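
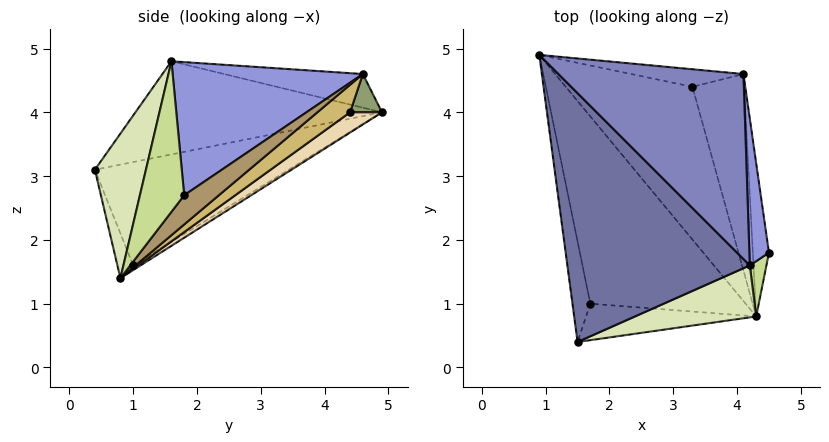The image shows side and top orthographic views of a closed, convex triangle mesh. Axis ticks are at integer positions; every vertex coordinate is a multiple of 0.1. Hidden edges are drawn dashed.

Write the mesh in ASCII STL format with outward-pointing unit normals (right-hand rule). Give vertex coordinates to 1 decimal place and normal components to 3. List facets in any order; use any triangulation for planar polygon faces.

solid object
 facet normal -0.442 -0.232 0.866
  outer loop
   vertex 4.2 1.6 4.8
   vertex 0.9 4.9 4.0
   vertex 1.5 0.4 3.1
  endloop
 endfacet
 facet normal -0.179 0.060 0.982
  outer loop
   vertex 4.1 4.6 4.6
   vertex 0.9 4.9 4.0
   vertex 4.2 1.6 4.8
  endloop
 endfacet
 facet normal 0.988 0.043 0.145
  outer loop
   vertex 4.1 4.6 4.6
   vertex 4.2 1.6 4.8
   vertex 4.5 1.8 2.7
  endloop
 endfacet
 facet normal -0.981 -0.097 -0.170
  outer loop
   vertex 1.7 1.0 1.6
   vertex 1.5 0.4 3.1
   vertex 0.9 4.9 4.0
  endloop
 endfacet
 facet normal 0.175 0.840 -0.513
  outer loop
   vertex 3.3 4.4 4.0
   vertex 0.9 4.9 4.0
   vertex 4.1 4.6 4.6
  endloop
 endfacet
 facet normal -0.100 -0.919 -0.381
  outer loop
   vertex 4.3 0.8 1.4
   vertex 1.5 0.4 3.1
   vertex 1.7 1.0 1.6
  endloop
 endfacet
 facet normal 0.941 -0.323 0.104
  outer loop
   vertex 4.3 0.8 1.4
   vertex 4.5 1.8 2.7
   vertex 4.2 1.6 4.8
  endloop
 endfacet
 facet normal 0.272 -0.935 0.228
  outer loop
   vertex 4.3 0.8 1.4
   vertex 4.2 1.6 4.8
   vertex 1.5 0.4 3.1
  endloop
 endfacet
 facet normal 0.798 0.413 -0.440
  outer loop
   vertex 4.3 0.8 1.4
   vertex 4.1 4.6 4.6
   vertex 4.5 1.8 2.7
  endloop
 endfacet
 facet normal 0.373 0.609 -0.700
  outer loop
   vertex 4.3 0.8 1.4
   vertex 3.3 4.4 4.0
   vertex 4.1 4.6 4.6
  endloop
 endfacet
 facet normal -0.026 0.520 -0.854
  outer loop
   vertex 4.3 0.8 1.4
   vertex 1.7 1.0 1.6
   vertex 0.9 4.9 4.0
  endloop
 endfacet
 facet normal 0.126 0.604 -0.787
  outer loop
   vertex 4.3 0.8 1.4
   vertex 0.9 4.9 4.0
   vertex 3.3 4.4 4.0
  endloop
 endfacet
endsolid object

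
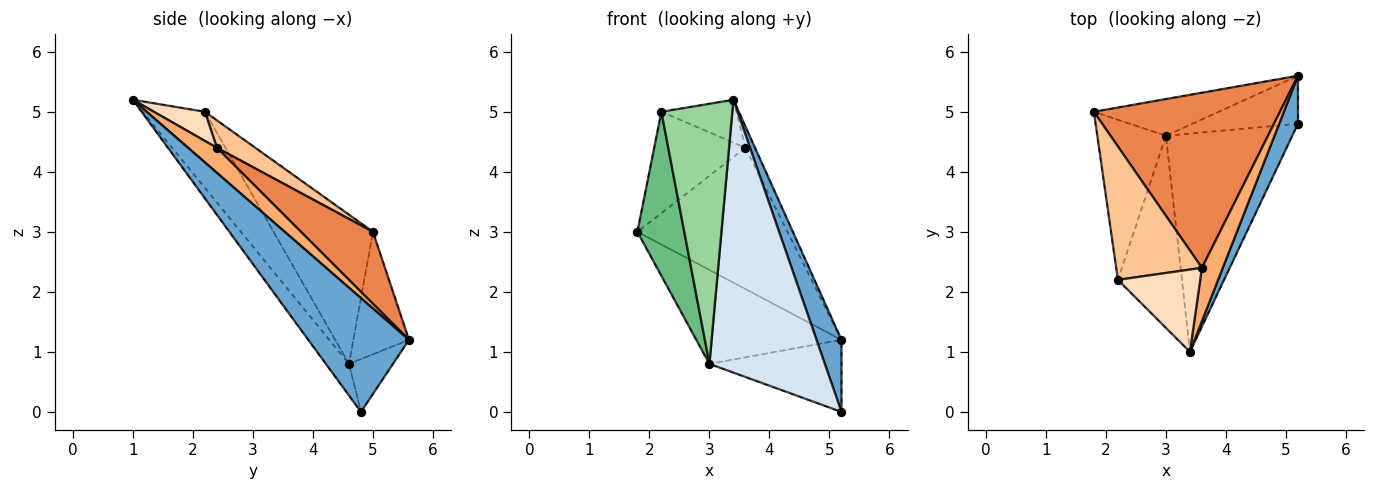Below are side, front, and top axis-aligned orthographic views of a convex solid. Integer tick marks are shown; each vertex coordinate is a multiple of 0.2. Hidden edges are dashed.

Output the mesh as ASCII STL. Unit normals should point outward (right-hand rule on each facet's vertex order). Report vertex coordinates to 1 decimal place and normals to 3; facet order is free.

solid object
 facet normal 0.958 -0.237 0.158
  outer loop
   vertex 5.2 4.8 0.0
   vertex 5.2 5.6 1.2
   vertex 3.4 1.0 5.2
  endloop
 endfacet
 facet normal -0.336 0.877 -0.343
  outer loop
   vertex 3.0 4.6 0.8
   vertex 1.8 5.0 3.0
   vertex 5.2 5.6 1.2
  endloop
 endfacet
 facet normal -0.267 0.802 -0.535
  outer loop
   vertex 3.0 4.6 0.8
   vertex 5.2 5.6 1.2
   vertex 5.2 4.8 0.0
  endloop
 endfacet
 facet normal -0.154 -0.772 -0.617
  outer loop
   vertex 3.0 4.6 0.8
   vertex 5.2 4.8 0.0
   vertex 3.4 1.0 5.2
  endloop
 endfacet
 facet normal 0.289 0.601 0.745
  outer loop
   vertex 3.6 2.4 4.4
   vertex 5.2 5.6 1.2
   vertex 1.8 5.0 3.0
  endloop
 endfacet
 facet normal 0.744 0.248 0.620
  outer loop
   vertex 3.6 2.4 4.4
   vertex 3.4 1.0 5.2
   vertex 5.2 5.6 1.2
  endloop
 endfacet
 facet normal 0.247 0.586 0.772
  outer loop
   vertex 2.2 2.2 5.0
   vertex 3.6 2.4 4.4
   vertex 1.8 5.0 3.0
  endloop
 endfacet
 facet normal 0.300 0.441 0.846
  outer loop
   vertex 2.2 2.2 5.0
   vertex 3.4 1.0 5.2
   vertex 3.6 2.4 4.4
  endloop
 endfacet
 facet normal -0.835 -0.394 -0.384
  outer loop
   vertex 2.2 2.2 5.0
   vertex 1.8 5.0 3.0
   vertex 3.0 4.6 0.8
  endloop
 endfacet
 facet normal -0.576 -0.657 -0.485
  outer loop
   vertex 2.2 2.2 5.0
   vertex 3.0 4.6 0.8
   vertex 3.4 1.0 5.2
  endloop
 endfacet
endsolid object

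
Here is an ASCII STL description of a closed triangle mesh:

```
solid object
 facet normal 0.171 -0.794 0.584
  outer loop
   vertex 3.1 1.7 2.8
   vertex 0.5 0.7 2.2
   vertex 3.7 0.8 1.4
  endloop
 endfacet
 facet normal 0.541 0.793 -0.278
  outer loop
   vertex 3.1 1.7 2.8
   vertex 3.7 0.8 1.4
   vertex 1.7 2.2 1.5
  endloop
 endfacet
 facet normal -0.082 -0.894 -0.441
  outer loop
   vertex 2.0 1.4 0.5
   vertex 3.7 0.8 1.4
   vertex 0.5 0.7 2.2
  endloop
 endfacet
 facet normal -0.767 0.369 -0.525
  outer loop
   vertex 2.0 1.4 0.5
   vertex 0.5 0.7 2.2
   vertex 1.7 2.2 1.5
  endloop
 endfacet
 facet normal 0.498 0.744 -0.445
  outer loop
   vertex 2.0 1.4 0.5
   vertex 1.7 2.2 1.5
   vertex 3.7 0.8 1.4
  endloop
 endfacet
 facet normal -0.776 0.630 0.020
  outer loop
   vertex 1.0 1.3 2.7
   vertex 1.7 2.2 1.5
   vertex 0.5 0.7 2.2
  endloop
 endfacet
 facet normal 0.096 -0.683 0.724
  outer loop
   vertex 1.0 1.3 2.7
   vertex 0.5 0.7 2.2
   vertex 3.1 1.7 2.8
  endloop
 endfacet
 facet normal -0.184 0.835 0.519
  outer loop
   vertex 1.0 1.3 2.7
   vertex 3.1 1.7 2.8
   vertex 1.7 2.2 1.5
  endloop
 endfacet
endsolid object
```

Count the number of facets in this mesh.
8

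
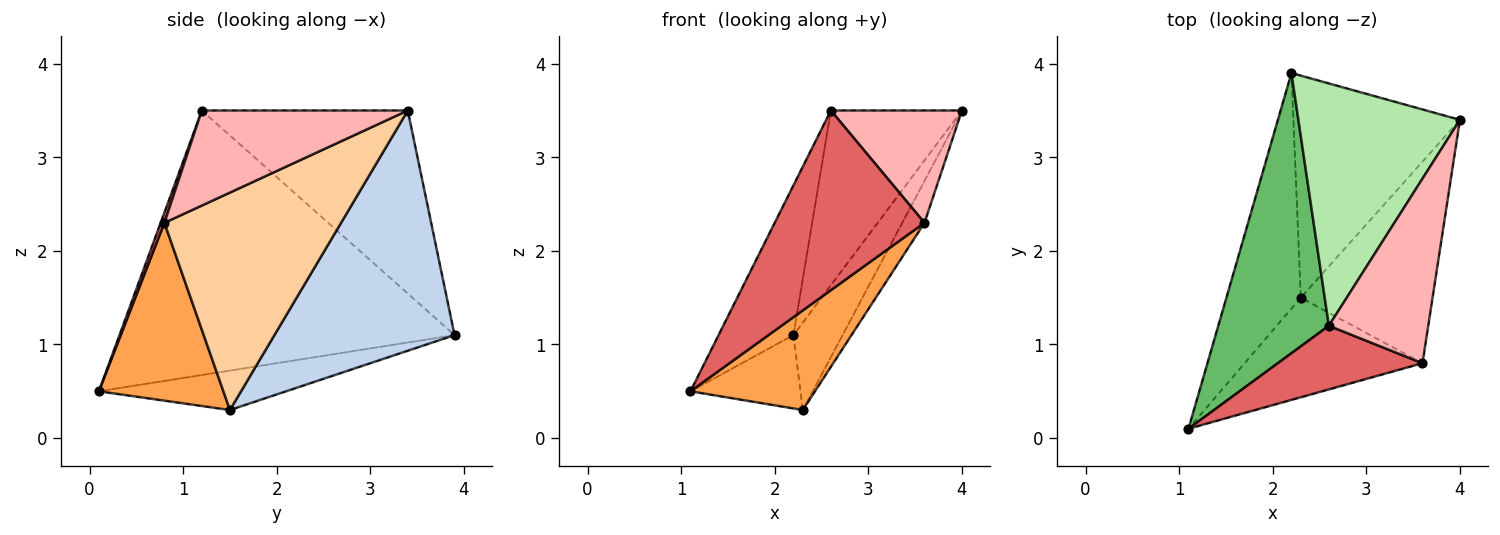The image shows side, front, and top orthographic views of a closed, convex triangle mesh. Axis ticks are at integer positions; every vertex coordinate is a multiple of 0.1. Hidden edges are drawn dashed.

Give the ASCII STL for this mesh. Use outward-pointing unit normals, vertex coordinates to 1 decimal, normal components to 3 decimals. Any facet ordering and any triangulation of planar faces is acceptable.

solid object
 facet normal -0.451 0.265 -0.852
  outer loop
   vertex 2.3 1.5 0.3
   vertex 1.1 0.1 0.5
   vertex 2.2 3.9 1.1
  endloop
 endfacet
 facet normal 0.802 0.219 -0.556
  outer loop
   vertex 2.3 1.5 0.3
   vertex 2.2 3.9 1.1
   vertex 4.0 3.4 3.5
  endloop
 endfacet
 facet normal 0.577 -0.577 -0.577
  outer loop
   vertex 3.6 0.8 2.3
   vertex 1.1 0.1 0.5
   vertex 2.3 1.5 0.3
  endloop
 endfacet
 facet normal 0.850 0.107 -0.515
  outer loop
   vertex 3.6 0.8 2.3
   vertex 2.3 1.5 0.3
   vertex 4.0 3.4 3.5
  endloop
 endfacet
 facet normal -0.904 0.202 0.378
  outer loop
   vertex 2.6 1.2 3.5
   vertex 2.2 3.9 1.1
   vertex 1.1 0.1 0.5
  endloop
 endfacet
 facet normal -0.677 0.431 0.597
  outer loop
   vertex 2.6 1.2 3.5
   vertex 4.0 3.4 3.5
   vertex 2.2 3.9 1.1
  endloop
 endfacet
 facet normal 0.024 -0.942 0.334
  outer loop
   vertex 2.6 1.2 3.5
   vertex 1.1 0.1 0.5
   vertex 3.6 0.8 2.3
  endloop
 endfacet
 facet normal 0.633 -0.403 0.661
  outer loop
   vertex 2.6 1.2 3.5
   vertex 3.6 0.8 2.3
   vertex 4.0 3.4 3.5
  endloop
 endfacet
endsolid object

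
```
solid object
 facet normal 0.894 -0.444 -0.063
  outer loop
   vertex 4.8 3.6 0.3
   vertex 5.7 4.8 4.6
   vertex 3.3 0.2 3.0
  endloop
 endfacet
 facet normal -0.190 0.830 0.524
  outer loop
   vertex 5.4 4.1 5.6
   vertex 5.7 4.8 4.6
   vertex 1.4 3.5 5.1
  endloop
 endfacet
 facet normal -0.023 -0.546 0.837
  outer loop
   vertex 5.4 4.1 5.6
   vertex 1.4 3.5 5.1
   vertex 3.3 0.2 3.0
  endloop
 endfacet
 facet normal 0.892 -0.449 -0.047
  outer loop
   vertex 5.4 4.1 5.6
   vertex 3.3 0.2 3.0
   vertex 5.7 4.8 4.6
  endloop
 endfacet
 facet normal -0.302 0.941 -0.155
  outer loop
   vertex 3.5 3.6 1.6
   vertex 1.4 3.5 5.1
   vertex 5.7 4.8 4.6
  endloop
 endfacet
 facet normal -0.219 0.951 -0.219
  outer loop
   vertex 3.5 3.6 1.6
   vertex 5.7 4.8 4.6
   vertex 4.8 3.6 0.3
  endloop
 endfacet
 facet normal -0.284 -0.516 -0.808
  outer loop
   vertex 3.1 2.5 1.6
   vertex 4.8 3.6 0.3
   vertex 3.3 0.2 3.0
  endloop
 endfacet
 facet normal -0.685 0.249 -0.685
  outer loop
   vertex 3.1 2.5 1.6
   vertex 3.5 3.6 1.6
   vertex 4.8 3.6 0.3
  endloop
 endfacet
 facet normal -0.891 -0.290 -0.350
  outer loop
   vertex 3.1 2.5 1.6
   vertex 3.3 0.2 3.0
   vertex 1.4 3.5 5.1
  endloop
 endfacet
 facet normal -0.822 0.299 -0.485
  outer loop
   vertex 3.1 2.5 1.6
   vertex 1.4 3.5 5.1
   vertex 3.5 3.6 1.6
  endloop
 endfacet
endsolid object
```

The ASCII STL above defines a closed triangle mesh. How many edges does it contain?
15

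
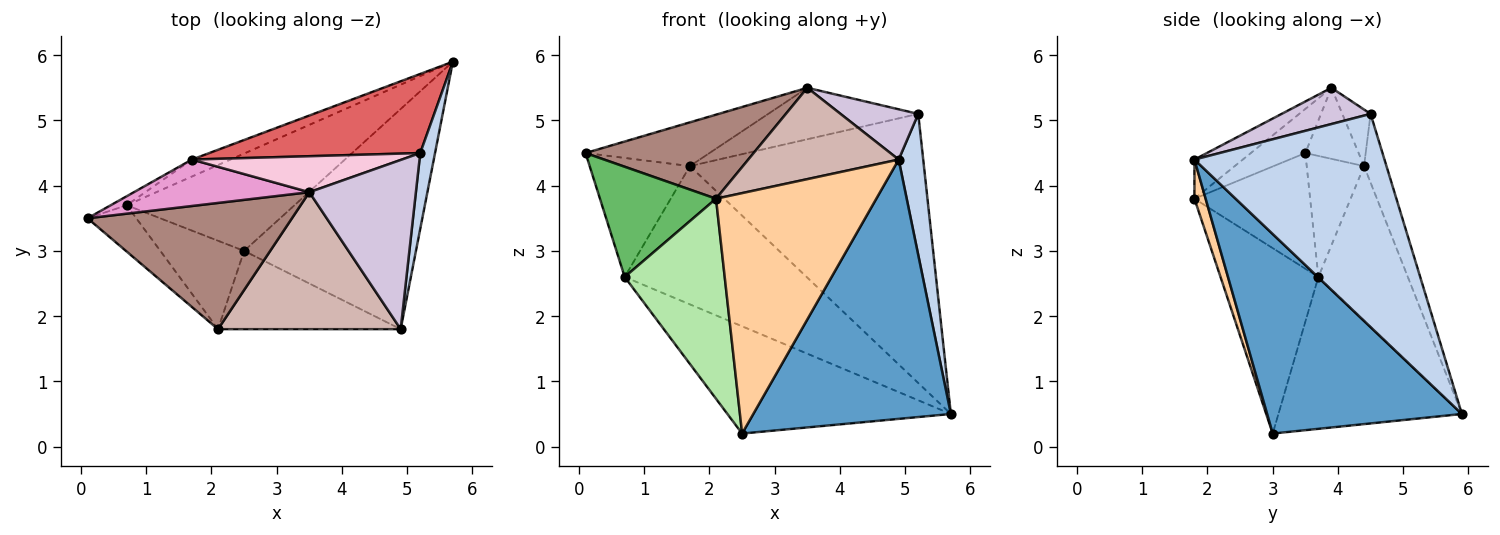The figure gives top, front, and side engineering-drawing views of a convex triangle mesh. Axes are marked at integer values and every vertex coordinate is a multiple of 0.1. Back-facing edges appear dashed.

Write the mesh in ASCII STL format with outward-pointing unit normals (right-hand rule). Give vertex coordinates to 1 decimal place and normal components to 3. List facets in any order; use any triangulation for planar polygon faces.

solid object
 facet normal 0.601 -0.609 -0.517
  outer loop
   vertex 2.5 3.0 0.2
   vertex 5.7 5.9 0.5
   vertex 4.9 1.8 4.4
  endloop
 endfacet
 facet normal 0.989 -0.128 0.069
  outer loop
   vertex 5.2 4.5 5.1
   vertex 4.9 1.8 4.4
   vertex 5.7 5.9 0.5
  endloop
 endfacet
 facet normal -0.520 0.633 -0.574
  outer loop
   vertex 0.7 3.7 2.6
   vertex 5.7 5.9 0.5
   vertex 2.5 3.0 0.2
  endloop
 endfacet
 facet normal 0.066 -0.949 -0.309
  outer loop
   vertex 2.1 1.8 3.8
   vertex 2.5 3.0 0.2
   vertex 4.9 1.8 4.4
  endloop
 endfacet
 facet normal -0.677 -0.679 -0.285
  outer loop
   vertex 2.1 1.8 3.8
   vertex 0.1 3.5 4.5
   vertex 0.7 3.7 2.6
  endloop
 endfacet
 facet normal -0.667 -0.682 -0.301
  outer loop
   vertex 2.1 1.8 3.8
   vertex 0.7 3.7 2.6
   vertex 2.5 3.0 0.2
  endloop
 endfacet
 facet normal -0.091 0.955 0.281
  outer loop
   vertex 1.7 4.4 4.3
   vertex 5.2 4.5 5.1
   vertex 5.7 5.9 0.5
  endloop
 endfacet
 facet normal -0.495 0.866 -0.065
  outer loop
   vertex 1.7 4.4 4.3
   vertex 0.7 3.7 2.6
   vertex 0.1 3.5 4.5
  endloop
 endfacet
 facet normal -0.438 0.892 -0.109
  outer loop
   vertex 1.7 4.4 4.3
   vertex 5.7 5.9 0.5
   vertex 0.7 3.7 2.6
  endloop
 endfacet
 facet normal 0.310 -0.271 0.911
  outer loop
   vertex 3.5 3.9 5.5
   vertex 4.9 1.8 4.4
   vertex 5.2 4.5 5.1
  endloop
 endfacet
 facet normal -0.177 -0.545 0.819
  outer loop
   vertex 3.5 3.9 5.5
   vertex 0.1 3.5 4.5
   vertex 2.1 1.8 3.8
  endloop
 endfacet
 facet normal -0.176 -0.546 0.819
  outer loop
   vertex 3.5 3.9 5.5
   vertex 2.1 1.8 3.8
   vertex 4.9 1.8 4.4
  endloop
 endfacet
 facet normal -0.283 0.658 0.698
  outer loop
   vertex 3.5 3.9 5.5
   vertex 1.7 4.4 4.3
   vertex 0.1 3.5 4.5
  endloop
 endfacet
 facet normal -0.153 0.810 0.566
  outer loop
   vertex 3.5 3.9 5.5
   vertex 5.2 4.5 5.1
   vertex 1.7 4.4 4.3
  endloop
 endfacet
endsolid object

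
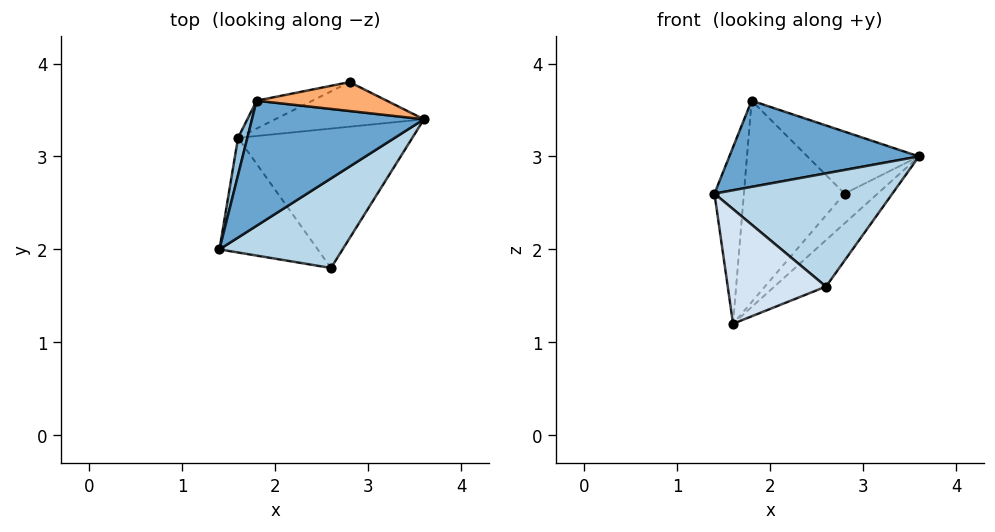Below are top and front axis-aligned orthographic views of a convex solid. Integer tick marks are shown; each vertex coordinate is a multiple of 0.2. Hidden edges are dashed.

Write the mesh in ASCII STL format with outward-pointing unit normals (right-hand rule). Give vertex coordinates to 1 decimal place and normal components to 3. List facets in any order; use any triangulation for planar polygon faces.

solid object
 facet normal 0.207 -0.555 0.806
  outer loop
   vertex 1.8 3.6 3.6
   vertex 1.4 2.0 2.6
   vertex 3.6 3.4 3.0
  endloop
 endfacet
 facet normal -0.975 0.216 0.045
  outer loop
   vertex 1.6 3.2 1.2
   vertex 1.4 2.0 2.6
   vertex 1.8 3.6 3.6
  endloop
 endfacet
 facet normal 0.360 -0.732 0.579
  outer loop
   vertex 2.6 1.8 1.6
   vertex 3.6 3.4 3.0
   vertex 1.4 2.0 2.6
  endloop
 endfacet
 facet normal -0.577 -0.577 -0.577
  outer loop
   vertex 2.6 1.8 1.6
   vertex 1.4 2.0 2.6
   vertex 1.6 3.2 1.2
  endloop
 endfacet
 facet normal 0.635 0.244 -0.733
  outer loop
   vertex 2.6 1.8 1.6
   vertex 1.6 3.2 1.2
   vertex 3.6 3.4 3.0
  endloop
 endfacet
 facet normal 0.235 0.881 0.411
  outer loop
   vertex 2.8 3.8 2.6
   vertex 1.8 3.6 3.6
   vertex 3.6 3.4 3.0
  endloop
 endfacet
 facet normal 0.570 0.456 -0.684
  outer loop
   vertex 2.8 3.8 2.6
   vertex 3.6 3.4 3.0
   vertex 1.6 3.2 1.2
  endloop
 endfacet
 facet normal -0.318 0.939 -0.130
  outer loop
   vertex 2.8 3.8 2.6
   vertex 1.6 3.2 1.2
   vertex 1.8 3.6 3.6
  endloop
 endfacet
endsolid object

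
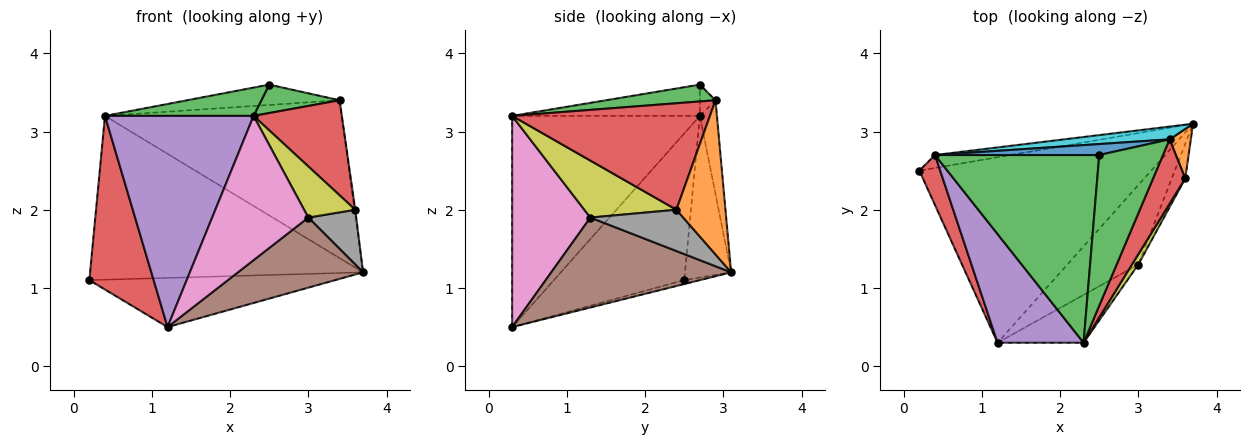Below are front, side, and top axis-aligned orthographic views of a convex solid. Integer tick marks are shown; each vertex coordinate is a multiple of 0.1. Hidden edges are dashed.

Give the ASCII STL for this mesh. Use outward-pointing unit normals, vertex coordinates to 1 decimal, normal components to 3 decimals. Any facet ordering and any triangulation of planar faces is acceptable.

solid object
 facet normal -0.016 0.256 -0.966
  outer loop
   vertex 1.2 0.3 0.5
   vertex 0.2 2.5 1.1
   vertex 3.7 3.1 1.2
  endloop
 endfacet
 facet normal -0.166 0.983 -0.078
  outer loop
   vertex 0.4 2.7 3.2
   vertex 3.7 3.1 1.2
   vertex 0.2 2.5 1.1
  endloop
 endfacet
 facet normal -0.185 -0.147 0.972
  outer loop
   vertex 0.4 2.7 3.2
   vertex 2.3 0.3 3.2
   vertex 2.5 2.7 3.6
  endloop
 endfacet
 facet normal -0.890 -0.439 0.127
  outer loop
   vertex 0.4 2.7 3.2
   vertex 0.2 2.5 1.1
   vertex 1.2 0.3 0.5
  endloop
 endfacet
 facet normal -0.747 -0.591 0.304
  outer loop
   vertex 0.4 2.7 3.2
   vertex 1.2 0.3 0.5
   vertex 2.3 0.3 3.2
  endloop
 endfacet
 facet normal 0.689 -0.479 -0.544
  outer loop
   vertex 3.0 1.3 1.9
   vertex 1.2 0.3 0.5
   vertex 3.7 3.1 1.2
  endloop
 endfacet
 facet normal 0.611 -0.751 -0.249
  outer loop
   vertex 3.0 1.3 1.9
   vertex 2.3 0.3 3.2
   vertex 1.2 0.3 0.5
  endloop
 endfacet
 facet normal 0.854 -0.440 -0.279
  outer loop
   vertex 3.6 2.4 2.0
   vertex 3.0 1.3 1.9
   vertex 3.7 3.1 1.2
  endloop
 endfacet
 facet normal 0.870 -0.483 0.097
  outer loop
   vertex 3.6 2.4 2.0
   vertex 2.3 0.3 3.2
   vertex 3.0 1.3 1.9
  endloop
 endfacet
 facet normal -0.072 0.994 0.081
  outer loop
   vertex 3.4 2.9 3.4
   vertex 3.7 3.1 1.2
   vertex 0.4 2.7 3.2
  endloop
 endfacet
 facet normal -0.090 0.877 0.472
  outer loop
   vertex 3.4 2.9 3.4
   vertex 0.4 2.7 3.2
   vertex 2.5 2.7 3.6
  endloop
 endfacet
 facet normal 0.991 0.014 0.136
  outer loop
   vertex 3.4 2.9 3.4
   vertex 3.6 2.4 2.0
   vertex 3.7 3.1 1.2
  endloop
 endfacet
 facet normal 0.251 -0.179 0.951
  outer loop
   vertex 3.4 2.9 3.4
   vertex 2.5 2.7 3.6
   vertex 2.3 0.3 3.2
  endloop
 endfacet
 facet normal 0.880 -0.393 0.266
  outer loop
   vertex 3.4 2.9 3.4
   vertex 2.3 0.3 3.2
   vertex 3.6 2.4 2.0
  endloop
 endfacet
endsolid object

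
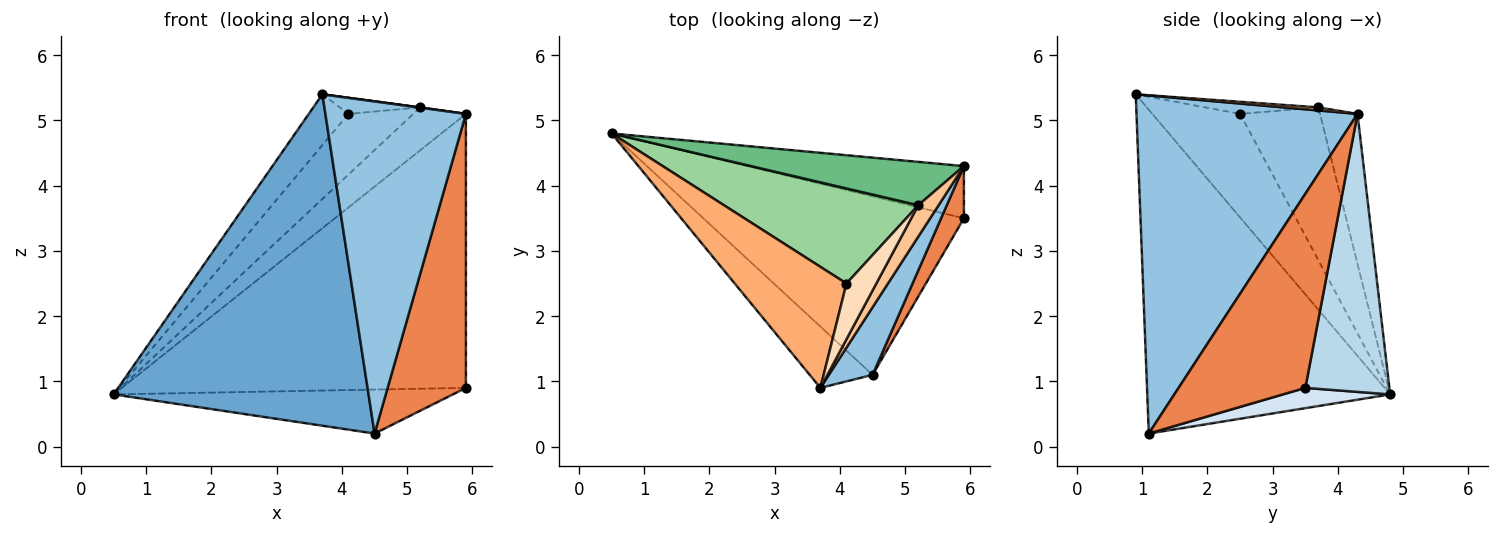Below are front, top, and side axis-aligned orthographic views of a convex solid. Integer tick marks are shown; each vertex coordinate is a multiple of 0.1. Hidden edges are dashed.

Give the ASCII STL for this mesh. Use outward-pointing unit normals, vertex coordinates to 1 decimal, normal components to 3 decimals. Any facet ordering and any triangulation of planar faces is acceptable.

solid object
 facet normal -0.684 -0.718 -0.133
  outer loop
   vertex 4.5 1.1 0.2
   vertex 3.7 0.9 5.4
   vertex 0.5 4.8 0.8
  endloop
 endfacet
 facet normal 0.839 -0.533 0.109
  outer loop
   vertex 4.5 1.1 0.2
   vertex 5.9 4.3 5.1
   vertex 3.7 0.9 5.4
  endloop
 endfacet
 facet normal 0.233 0.955 -0.182
  outer loop
   vertex 5.9 3.5 0.9
   vertex 0.5 4.8 0.8
   vertex 5.9 4.3 5.1
  endloop
 endfacet
 facet normal 0.075 0.238 -0.968
  outer loop
   vertex 5.9 3.5 0.9
   vertex 4.5 1.1 0.2
   vertex 0.5 4.8 0.8
  endloop
 endfacet
 facet normal 0.847 -0.523 0.100
  outer loop
   vertex 5.9 3.5 0.9
   vertex 5.9 4.3 5.1
   vertex 4.5 1.1 0.2
  endloop
 endfacet
 facet normal -0.650 0.294 0.701
  outer loop
   vertex 4.1 2.5 5.1
   vertex 0.5 4.8 0.8
   vertex 3.7 0.9 5.4
  endloop
 endfacet
 facet normal 0.149 -0.009 0.989
  outer loop
   vertex 5.2 3.7 5.2
   vertex 3.7 0.9 5.4
   vertex 5.9 4.3 5.1
  endloop
 endfacet
 facet normal -0.364 0.259 0.895
  outer loop
   vertex 5.2 3.7 5.2
   vertex 4.1 2.5 5.1
   vertex 3.7 0.9 5.4
  endloop
 endfacet
 facet normal -0.448 0.629 0.636
  outer loop
   vertex 5.2 3.7 5.2
   vertex 5.9 4.3 5.1
   vertex 0.5 4.8 0.8
  endloop
 endfacet
 facet normal -0.553 0.448 0.703
  outer loop
   vertex 5.2 3.7 5.2
   vertex 0.5 4.8 0.8
   vertex 4.1 2.5 5.1
  endloop
 endfacet
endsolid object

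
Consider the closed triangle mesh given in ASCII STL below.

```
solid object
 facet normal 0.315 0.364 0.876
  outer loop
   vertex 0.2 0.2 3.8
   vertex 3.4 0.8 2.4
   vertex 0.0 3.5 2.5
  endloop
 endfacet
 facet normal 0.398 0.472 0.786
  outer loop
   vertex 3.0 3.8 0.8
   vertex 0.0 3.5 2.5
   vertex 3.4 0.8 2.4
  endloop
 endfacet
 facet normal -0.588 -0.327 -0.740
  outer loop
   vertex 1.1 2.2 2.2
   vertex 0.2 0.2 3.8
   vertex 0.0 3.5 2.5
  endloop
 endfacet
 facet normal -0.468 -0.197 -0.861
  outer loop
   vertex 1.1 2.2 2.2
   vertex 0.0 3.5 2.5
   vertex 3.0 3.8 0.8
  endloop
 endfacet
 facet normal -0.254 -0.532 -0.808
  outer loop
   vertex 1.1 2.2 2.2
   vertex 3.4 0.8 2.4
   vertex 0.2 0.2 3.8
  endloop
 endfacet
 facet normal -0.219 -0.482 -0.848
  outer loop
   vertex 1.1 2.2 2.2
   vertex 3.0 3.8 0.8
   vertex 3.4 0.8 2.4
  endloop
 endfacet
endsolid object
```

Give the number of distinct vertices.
5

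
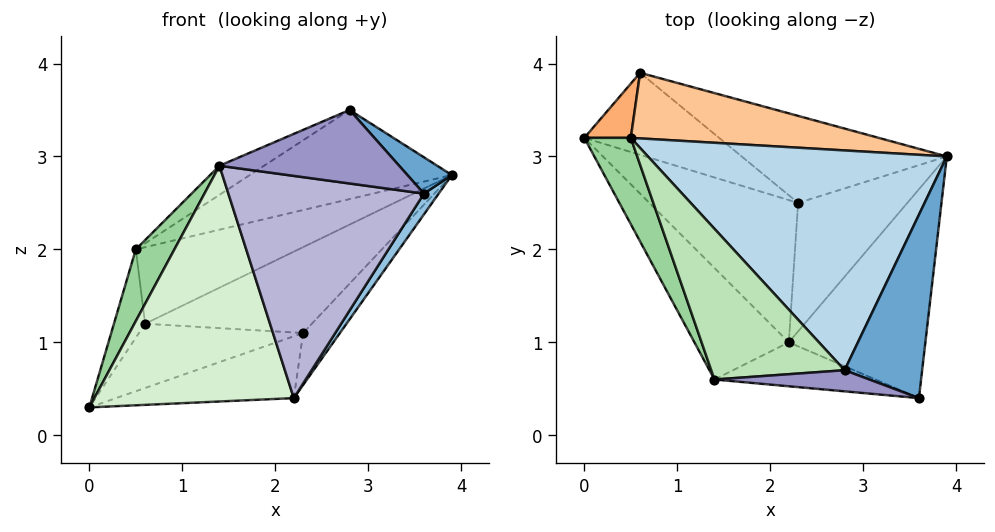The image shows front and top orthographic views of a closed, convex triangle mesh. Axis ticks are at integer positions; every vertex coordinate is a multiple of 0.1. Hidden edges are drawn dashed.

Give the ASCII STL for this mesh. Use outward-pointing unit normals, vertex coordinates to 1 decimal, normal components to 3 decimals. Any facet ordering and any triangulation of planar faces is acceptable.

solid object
 facet normal 0.718 -0.135 0.683
  outer loop
   vertex 2.8 0.7 3.5
   vertex 3.6 0.4 2.6
   vertex 3.9 3.0 2.8
  endloop
 endfacet
 facet normal 0.836 -0.054 -0.547
  outer loop
   vertex 2.2 1.0 0.4
   vertex 3.9 3.0 2.8
   vertex 3.6 0.4 2.6
  endloop
 endfacet
 facet normal -0.192 0.369 0.909
  outer loop
   vertex 0.5 3.2 2.0
   vertex 2.8 0.7 3.5
   vertex 3.9 3.0 2.8
  endloop
 endfacet
 facet normal 0.403 0.365 -0.839
  outer loop
   vertex 2.3 2.5 1.1
   vertex 2.2 1.0 0.4
   vertex 0.0 3.2 0.3
  endloop
 endfacet
 facet normal 0.655 0.283 -0.700
  outer loop
   vertex 2.3 2.5 1.1
   vertex 3.9 3.0 2.8
   vertex 2.2 1.0 0.4
  endloop
 endfacet
 facet normal -0.872 0.418 0.256
  outer loop
   vertex 0.6 3.9 1.2
   vertex 0.0 3.2 0.3
   vertex 0.5 3.2 2.0
  endloop
 endfacet
 facet normal -0.108 0.755 0.647
  outer loop
   vertex 0.6 3.9 1.2
   vertex 0.5 3.2 2.0
   vertex 3.9 3.0 2.8
  endloop
 endfacet
 facet normal 0.419 0.560 -0.715
  outer loop
   vertex 0.6 3.9 1.2
   vertex 2.3 2.5 1.1
   vertex 0.0 3.2 0.3
  endloop
 endfacet
 facet normal 0.473 0.619 -0.627
  outer loop
   vertex 0.6 3.9 1.2
   vertex 3.9 3.0 2.8
   vertex 2.3 2.5 1.1
  endloop
 endfacet
 facet normal -0.934 -0.228 0.275
  outer loop
   vertex 1.4 0.6 2.9
   vertex 0.5 3.2 2.0
   vertex 0.0 3.2 0.3
  endloop
 endfacet
 facet normal -0.398 0.174 0.901
  outer loop
   vertex 1.4 0.6 2.9
   vertex 2.8 0.7 3.5
   vertex 0.5 3.2 2.0
  endloop
 endfacet
 facet normal -0.663 -0.677 -0.320
  outer loop
   vertex 1.4 0.6 2.9
   vertex 0.0 3.2 0.3
   vertex 2.2 1.0 0.4
  endloop
 endfacet
 facet normal -0.050 -0.960 0.276
  outer loop
   vertex 1.4 0.6 2.9
   vertex 3.6 0.4 2.6
   vertex 2.8 0.7 3.5
  endloop
 endfacet
 facet normal -0.115 -0.975 -0.193
  outer loop
   vertex 1.4 0.6 2.9
   vertex 2.2 1.0 0.4
   vertex 3.6 0.4 2.6
  endloop
 endfacet
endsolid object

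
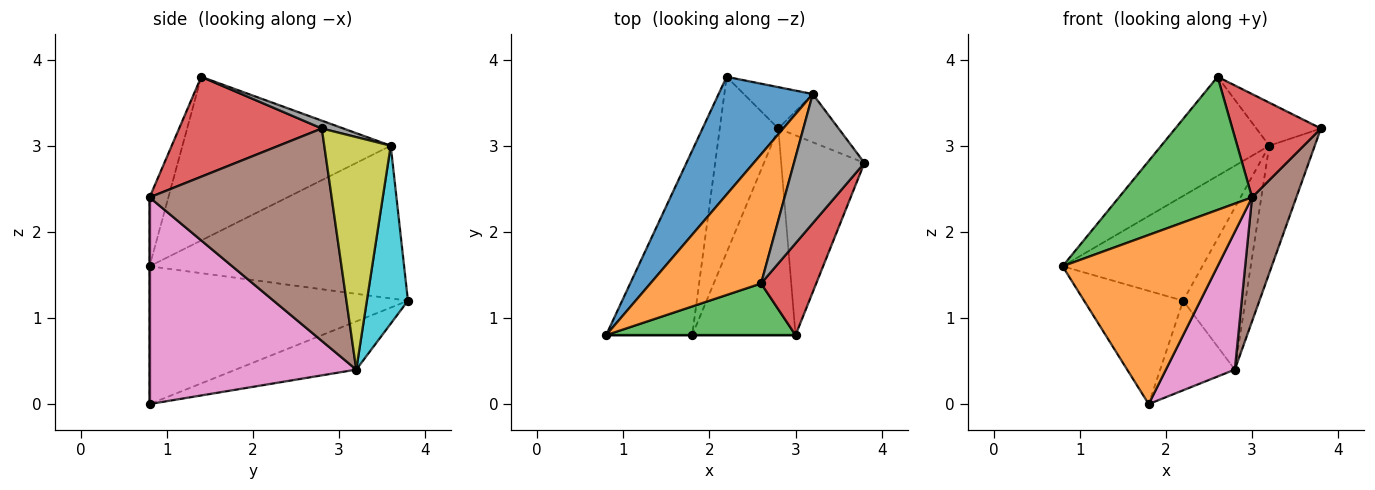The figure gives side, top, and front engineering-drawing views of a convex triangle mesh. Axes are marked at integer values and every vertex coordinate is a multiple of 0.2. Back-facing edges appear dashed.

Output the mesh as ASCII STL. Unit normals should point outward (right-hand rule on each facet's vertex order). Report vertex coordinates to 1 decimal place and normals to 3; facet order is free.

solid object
 facet normal -0.806 0.309 -0.504
  outer loop
   vertex 1.8 0.8 0.0
   vertex 0.8 0.8 1.6
   vertex 2.2 3.8 1.2
  endloop
 endfacet
 facet normal 0.000 -1.000 0.000
  outer loop
   vertex 3.0 0.8 2.4
   vertex 0.8 0.8 1.6
   vertex 1.8 0.8 0.0
  endloop
 endfacet
 facet normal -0.130 -0.924 0.359
  outer loop
   vertex 2.6 1.4 3.8
   vertex 0.8 0.8 1.6
   vertex 3.0 0.8 2.4
  endloop
 endfacet
 facet normal 0.769 -0.478 0.424
  outer loop
   vertex 2.6 1.4 3.8
   vertex 3.0 0.8 2.4
   vertex 3.8 2.8 3.2
  endloop
 endfacet
 facet normal -0.592 0.366 -0.718
  outer loop
   vertex 2.8 3.2 0.4
   vertex 1.8 0.8 0.0
   vertex 2.2 3.8 1.2
  endloop
 endfacet
 facet normal 0.908 -0.221 -0.356
  outer loop
   vertex 2.8 3.2 0.4
   vertex 3.8 2.8 3.2
   vertex 3.0 0.8 2.4
  endloop
 endfacet
 facet normal 0.857 -0.286 -0.429
  outer loop
   vertex 2.8 3.2 0.4
   vertex 3.0 0.8 2.4
   vertex 1.8 0.8 0.0
  endloop
 endfacet
 facet normal 0.105 0.314 0.943
  outer loop
   vertex 3.2 3.6 3.0
   vertex 2.6 1.4 3.8
   vertex 3.8 2.8 3.2
  endloop
 endfacet
 facet normal 0.807 0.553 -0.209
  outer loop
   vertex 3.2 3.6 3.0
   vertex 3.8 2.8 3.2
   vertex 2.8 3.2 0.4
  endloop
 endfacet
 facet normal 0.538 0.816 -0.208
  outer loop
   vertex 3.2 3.6 3.0
   vertex 2.8 3.2 0.4
   vertex 2.2 3.8 1.2
  endloop
 endfacet
 facet normal -0.771 0.423 0.475
  outer loop
   vertex 3.2 3.6 3.0
   vertex 2.2 3.8 1.2
   vertex 0.8 0.8 1.6
  endloop
 endfacet
 facet normal -0.761 0.395 0.515
  outer loop
   vertex 3.2 3.6 3.0
   vertex 0.8 0.8 1.6
   vertex 2.6 1.4 3.8
  endloop
 endfacet
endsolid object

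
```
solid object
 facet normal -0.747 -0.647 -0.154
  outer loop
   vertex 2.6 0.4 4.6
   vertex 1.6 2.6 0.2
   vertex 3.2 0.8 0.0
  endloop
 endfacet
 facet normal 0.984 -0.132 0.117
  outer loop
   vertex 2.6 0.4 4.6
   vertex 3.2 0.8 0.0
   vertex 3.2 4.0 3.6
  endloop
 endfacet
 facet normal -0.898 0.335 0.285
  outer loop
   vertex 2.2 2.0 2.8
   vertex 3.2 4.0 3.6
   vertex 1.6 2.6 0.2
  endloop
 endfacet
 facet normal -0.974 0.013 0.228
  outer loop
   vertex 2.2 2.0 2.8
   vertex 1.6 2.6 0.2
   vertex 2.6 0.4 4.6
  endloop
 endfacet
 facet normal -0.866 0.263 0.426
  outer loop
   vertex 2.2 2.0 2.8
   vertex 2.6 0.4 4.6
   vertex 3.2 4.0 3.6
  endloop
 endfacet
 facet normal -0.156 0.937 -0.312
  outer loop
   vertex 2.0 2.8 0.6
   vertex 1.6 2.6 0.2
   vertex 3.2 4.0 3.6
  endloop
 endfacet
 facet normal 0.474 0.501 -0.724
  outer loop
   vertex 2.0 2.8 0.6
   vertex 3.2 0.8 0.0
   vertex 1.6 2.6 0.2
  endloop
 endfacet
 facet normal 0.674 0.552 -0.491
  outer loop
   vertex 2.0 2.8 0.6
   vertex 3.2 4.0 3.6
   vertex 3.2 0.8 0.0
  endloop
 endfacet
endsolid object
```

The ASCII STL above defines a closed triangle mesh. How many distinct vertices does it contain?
6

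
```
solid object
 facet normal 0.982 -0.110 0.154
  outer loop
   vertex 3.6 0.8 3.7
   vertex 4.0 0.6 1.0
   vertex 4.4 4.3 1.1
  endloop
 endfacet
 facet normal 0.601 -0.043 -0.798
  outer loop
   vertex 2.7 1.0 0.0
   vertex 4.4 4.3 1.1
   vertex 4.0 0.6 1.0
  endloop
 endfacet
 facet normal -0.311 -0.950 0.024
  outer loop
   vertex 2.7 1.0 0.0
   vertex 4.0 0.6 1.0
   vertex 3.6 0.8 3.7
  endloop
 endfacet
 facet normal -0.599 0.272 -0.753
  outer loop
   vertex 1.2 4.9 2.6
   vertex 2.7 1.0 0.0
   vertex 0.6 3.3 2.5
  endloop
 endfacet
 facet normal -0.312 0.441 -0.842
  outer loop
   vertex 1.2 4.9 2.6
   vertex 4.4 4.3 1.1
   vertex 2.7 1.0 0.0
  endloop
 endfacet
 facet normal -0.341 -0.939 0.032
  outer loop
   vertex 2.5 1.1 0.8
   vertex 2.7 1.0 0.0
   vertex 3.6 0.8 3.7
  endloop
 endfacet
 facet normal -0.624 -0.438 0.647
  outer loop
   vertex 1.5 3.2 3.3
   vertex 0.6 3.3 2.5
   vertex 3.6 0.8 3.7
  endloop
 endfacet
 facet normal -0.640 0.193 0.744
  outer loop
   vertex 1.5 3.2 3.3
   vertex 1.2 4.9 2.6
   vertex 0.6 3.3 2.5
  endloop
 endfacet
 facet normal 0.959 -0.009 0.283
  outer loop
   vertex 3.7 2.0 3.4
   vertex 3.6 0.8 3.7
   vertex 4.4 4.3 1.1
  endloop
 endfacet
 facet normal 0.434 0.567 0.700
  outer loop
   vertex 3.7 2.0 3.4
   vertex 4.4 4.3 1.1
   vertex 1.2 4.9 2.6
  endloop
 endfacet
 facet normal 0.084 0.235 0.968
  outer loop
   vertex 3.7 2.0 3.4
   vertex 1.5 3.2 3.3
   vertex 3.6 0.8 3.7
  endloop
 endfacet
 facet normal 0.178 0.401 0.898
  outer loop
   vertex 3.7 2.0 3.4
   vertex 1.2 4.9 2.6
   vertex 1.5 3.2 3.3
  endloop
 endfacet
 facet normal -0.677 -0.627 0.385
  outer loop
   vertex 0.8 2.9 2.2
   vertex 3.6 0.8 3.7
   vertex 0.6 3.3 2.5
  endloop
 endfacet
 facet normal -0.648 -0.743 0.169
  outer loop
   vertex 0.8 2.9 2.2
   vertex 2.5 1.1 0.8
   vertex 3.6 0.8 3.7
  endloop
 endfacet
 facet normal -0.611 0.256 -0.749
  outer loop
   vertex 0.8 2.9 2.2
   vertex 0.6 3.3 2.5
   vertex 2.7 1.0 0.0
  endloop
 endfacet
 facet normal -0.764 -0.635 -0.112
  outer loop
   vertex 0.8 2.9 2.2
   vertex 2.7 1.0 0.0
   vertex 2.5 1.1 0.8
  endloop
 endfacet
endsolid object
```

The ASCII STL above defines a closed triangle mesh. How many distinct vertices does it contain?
10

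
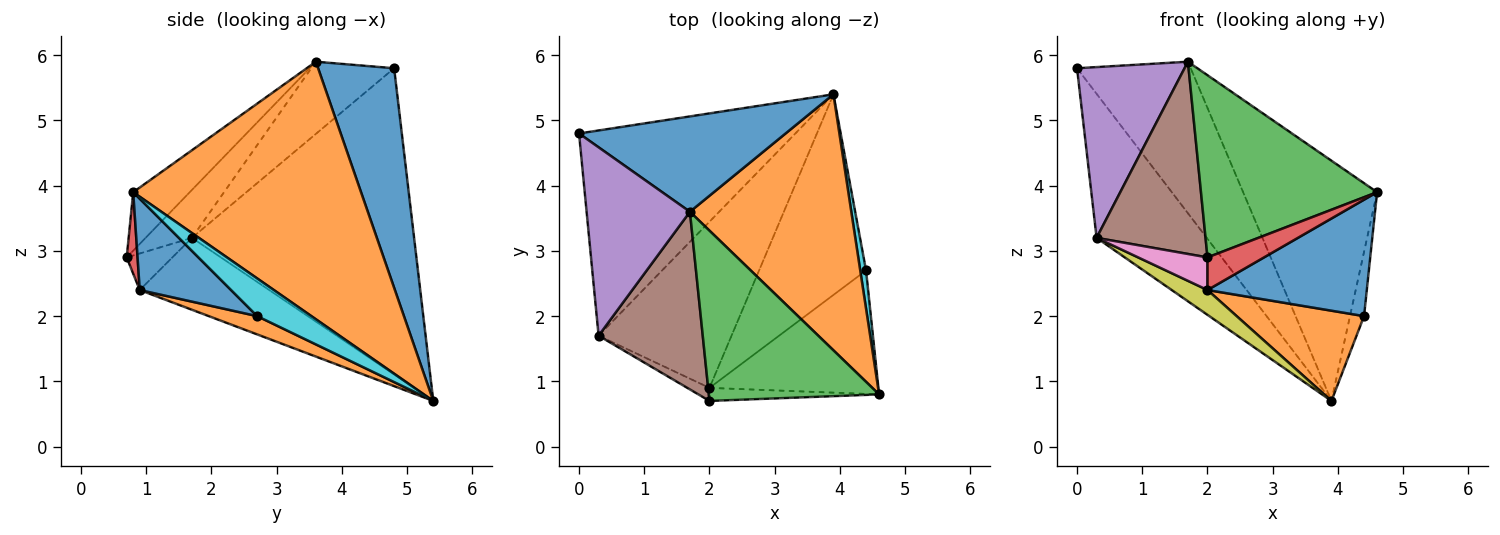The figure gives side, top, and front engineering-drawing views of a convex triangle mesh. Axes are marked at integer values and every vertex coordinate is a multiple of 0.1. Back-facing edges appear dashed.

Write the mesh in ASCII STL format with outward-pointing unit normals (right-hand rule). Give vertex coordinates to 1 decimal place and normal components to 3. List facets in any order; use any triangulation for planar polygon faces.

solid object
 facet normal 0.493 0.737 0.463
  outer loop
   vertex 1.7 3.6 5.9
   vertex 3.9 5.4 0.7
   vertex 0.0 4.8 5.8
  endloop
 endfacet
 facet normal 0.758 0.446 0.475
  outer loop
   vertex 1.7 3.6 5.9
   vertex 4.6 0.8 3.9
   vertex 3.9 5.4 0.7
  endloop
 endfacet
 facet normal -0.228 -0.711 0.665
  outer loop
   vertex 1.7 3.6 5.9
   vertex 2.0 0.7 2.9
   vertex 4.6 0.8 3.9
  endloop
 endfacet
 facet normal 0.176 -0.914 -0.366
  outer loop
   vertex 2.0 0.9 2.4
   vertex 4.6 0.8 3.9
   vertex 2.0 0.7 2.9
  endloop
 endfacet
 facet normal -0.460 -0.596 0.658
  outer loop
   vertex 0.3 1.7 3.2
   vertex 1.7 3.6 5.9
   vertex 0.0 4.8 5.8
  endloop
 endfacet
 facet normal -0.298 -0.701 0.648
  outer loop
   vertex 0.3 1.7 3.2
   vertex 2.0 0.7 2.9
   vertex 1.7 3.6 5.9
  endloop
 endfacet
 facet normal -0.522 -0.792 -0.317
  outer loop
   vertex 0.3 1.7 3.2
   vertex 2.0 0.9 2.4
   vertex 2.0 0.7 2.9
  endloop
 endfacet
 facet normal -0.757 0.375 -0.535
  outer loop
   vertex 0.3 1.7 3.2
   vertex 0.0 4.8 5.8
   vertex 3.9 5.4 0.7
  endloop
 endfacet
 facet normal -0.472 -0.130 -0.872
  outer loop
   vertex 0.3 1.7 3.2
   vertex 3.9 5.4 0.7
   vertex 2.0 0.9 2.4
  endloop
 endfacet
 facet normal 0.957 0.248 0.148
  outer loop
   vertex 4.4 2.7 2.0
   vertex 3.9 5.4 0.7
   vertex 4.6 0.8 3.9
  endloop
 endfacet
 facet normal 0.366 -0.638 -0.677
  outer loop
   vertex 4.4 2.7 2.0
   vertex 4.6 0.8 3.9
   vertex 2.0 0.9 2.4
  endloop
 endfacet
 facet normal 0.154 -0.405 -0.901
  outer loop
   vertex 4.4 2.7 2.0
   vertex 2.0 0.9 2.4
   vertex 3.9 5.4 0.7
  endloop
 endfacet
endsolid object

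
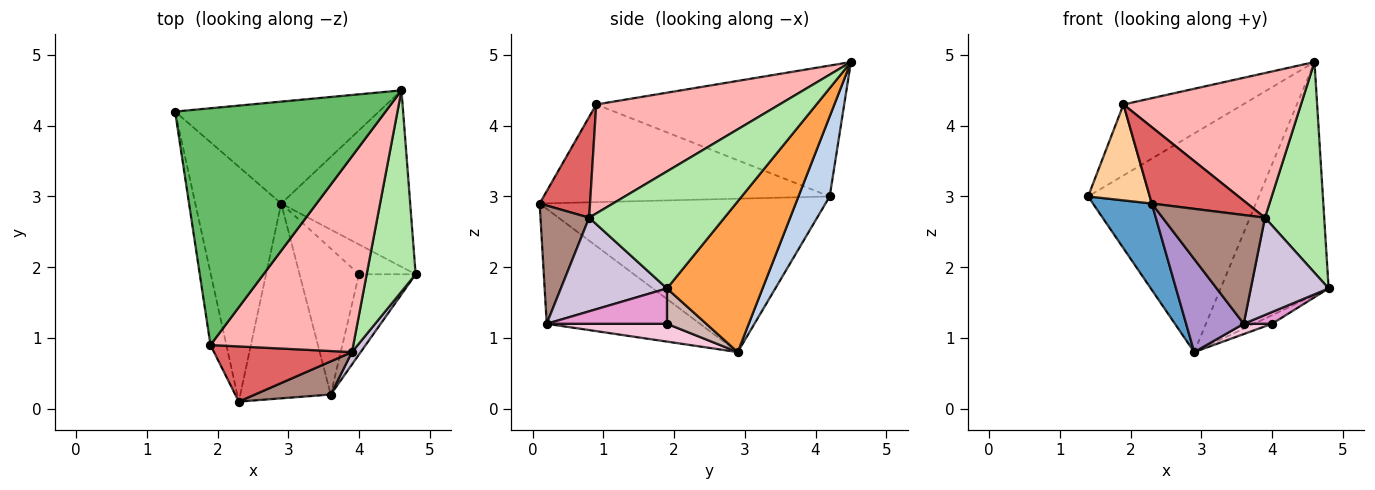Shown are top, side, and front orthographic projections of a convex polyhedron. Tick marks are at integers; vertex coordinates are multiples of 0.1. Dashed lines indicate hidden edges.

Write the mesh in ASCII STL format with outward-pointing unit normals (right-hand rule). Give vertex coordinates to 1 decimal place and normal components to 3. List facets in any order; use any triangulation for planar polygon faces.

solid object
 facet normal -0.859 -0.177 -0.481
  outer loop
   vertex 2.9 2.9 0.8
   vertex 2.3 0.1 2.9
   vertex 1.4 4.2 3.0
  endloop
 endfacet
 facet normal 0.164 0.894 -0.417
  outer loop
   vertex 2.9 2.9 0.8
   vertex 1.4 4.2 3.0
   vertex 4.6 4.5 4.9
  endloop
 endfacet
 facet normal 0.576 0.651 -0.493
  outer loop
   vertex 2.9 2.9 0.8
   vertex 4.6 4.5 4.9
   vertex 4.8 1.9 1.7
  endloop
 endfacet
 facet normal -0.965 -0.208 -0.157
  outer loop
   vertex 1.9 0.9 4.3
   vertex 1.4 4.2 3.0
   vertex 2.3 0.1 2.9
  endloop
 endfacet
 facet normal -0.512 0.247 0.823
  outer loop
   vertex 1.9 0.9 4.3
   vertex 4.6 4.5 4.9
   vertex 1.4 4.2 3.0
  endloop
 endfacet
 facet normal 0.855 -0.375 0.358
  outer loop
   vertex 3.9 0.8 2.7
   vertex 4.8 1.9 1.7
   vertex 4.6 4.5 4.9
  endloop
 endfacet
 facet normal 0.393 -0.745 0.538
  outer loop
   vertex 3.9 0.8 2.7
   vertex 1.9 0.9 4.3
   vertex 2.3 0.1 2.9
  endloop
 endfacet
 facet normal 0.523 -0.507 0.685
  outer loop
   vertex 3.9 0.8 2.7
   vertex 4.6 4.5 4.9
   vertex 1.9 0.9 4.3
  endloop
 endfacet
 facet normal -0.754 -0.283 -0.593
  outer loop
   vertex 3.6 0.2 1.2
   vertex 2.3 0.1 2.9
   vertex 2.9 2.9 0.8
  endloop
 endfacet
 facet normal 0.804 -0.590 0.075
  outer loop
   vertex 3.6 0.2 1.2
   vertex 4.8 1.9 1.7
   vertex 3.9 0.8 2.7
  endloop
 endfacet
 facet normal 0.414 -0.871 0.265
  outer loop
   vertex 3.6 0.2 1.2
   vertex 3.9 0.8 2.7
   vertex 2.3 0.1 2.9
  endloop
 endfacet
 facet normal 0.515 0.237 -0.824
  outer loop
   vertex 4.0 1.9 1.2
   vertex 2.9 2.9 0.8
   vertex 4.8 1.9 1.7
  endloop
 endfacet
 facet normal 0.526 -0.124 -0.841
  outer loop
   vertex 4.0 1.9 1.2
   vertex 4.8 1.9 1.7
   vertex 3.6 0.2 1.2
  endloop
 endfacet
 facet normal 0.286 -0.067 -0.956
  outer loop
   vertex 4.0 1.9 1.2
   vertex 3.6 0.2 1.2
   vertex 2.9 2.9 0.8
  endloop
 endfacet
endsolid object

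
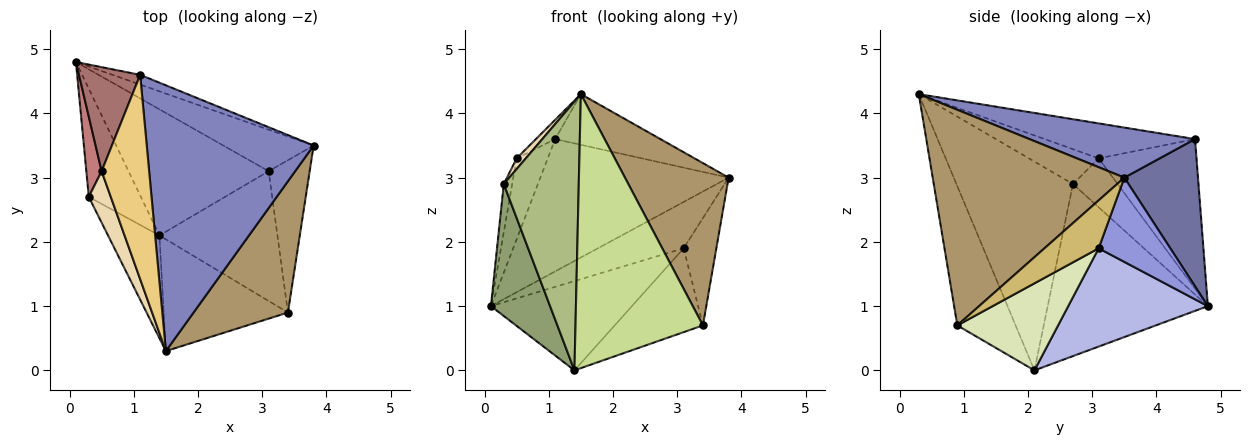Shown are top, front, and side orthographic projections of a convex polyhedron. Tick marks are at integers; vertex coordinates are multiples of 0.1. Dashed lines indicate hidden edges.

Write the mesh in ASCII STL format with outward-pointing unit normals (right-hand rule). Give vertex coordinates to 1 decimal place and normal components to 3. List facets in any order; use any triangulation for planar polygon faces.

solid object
 facet normal 0.363 0.929 -0.068
  outer loop
   vertex 1.1 4.6 3.6
   vertex 3.8 3.5 3.0
   vertex 0.1 4.8 1.0
  endloop
 endfacet
 facet normal 0.283 0.180 0.942
  outer loop
   vertex 1.1 4.6 3.6
   vertex 1.5 0.3 4.3
   vertex 3.8 3.5 3.0
  endloop
 endfacet
 facet normal 0.528 0.633 -0.566
  outer loop
   vertex 3.1 3.1 1.9
   vertex 0.1 4.8 1.0
   vertex 3.8 3.5 3.0
  endloop
 endfacet
 facet normal 0.497 0.502 -0.708
  outer loop
   vertex 3.1 3.1 1.9
   vertex 1.4 2.1 0.0
   vertex 0.1 4.8 1.0
  endloop
 endfacet
 facet normal -0.902 -0.333 -0.273
  outer loop
   vertex 0.3 2.7 2.9
   vertex 0.1 4.8 1.0
   vertex 1.4 2.1 0.0
  endloop
 endfacet
 facet normal -0.823 -0.530 -0.203
  outer loop
   vertex 0.3 2.7 2.9
   vertex 1.4 2.1 0.0
   vertex 1.5 0.3 4.3
  endloop
 endfacet
 facet normal -0.390 -0.853 -0.348
  outer loop
   vertex 3.4 0.9 0.7
   vertex 1.5 0.3 4.3
   vertex 1.4 2.1 0.0
  endloop
 endfacet
 facet normal 0.527 0.461 -0.714
  outer loop
   vertex 3.4 0.9 0.7
   vertex 1.4 2.1 0.0
   vertex 3.1 3.1 1.9
  endloop
 endfacet
 facet normal 0.821 -0.444 0.359
  outer loop
   vertex 3.4 0.9 0.7
   vertex 3.8 3.5 3.0
   vertex 1.5 0.3 4.3
  endloop
 endfacet
 facet normal 0.691 0.417 -0.591
  outer loop
   vertex 3.4 0.9 0.7
   vertex 3.1 3.1 1.9
   vertex 3.8 3.5 3.0
  endloop
 endfacet
 facet normal -0.591 0.076 0.803
  outer loop
   vertex 0.5 3.1 3.3
   vertex 1.5 0.3 4.3
   vertex 1.1 4.6 3.6
  endloop
 endfacet
 facet normal -0.840 -0.111 0.531
  outer loop
   vertex 0.5 3.1 3.3
   vertex 0.3 2.7 2.9
   vertex 1.5 0.3 4.3
  endloop
 endfacet
 facet normal -0.888 0.282 0.363
  outer loop
   vertex 0.5 3.1 3.3
   vertex 1.1 4.6 3.6
   vertex 0.1 4.8 1.0
  endloop
 endfacet
 facet normal -0.940 0.176 0.294
  outer loop
   vertex 0.5 3.1 3.3
   vertex 0.1 4.8 1.0
   vertex 0.3 2.7 2.9
  endloop
 endfacet
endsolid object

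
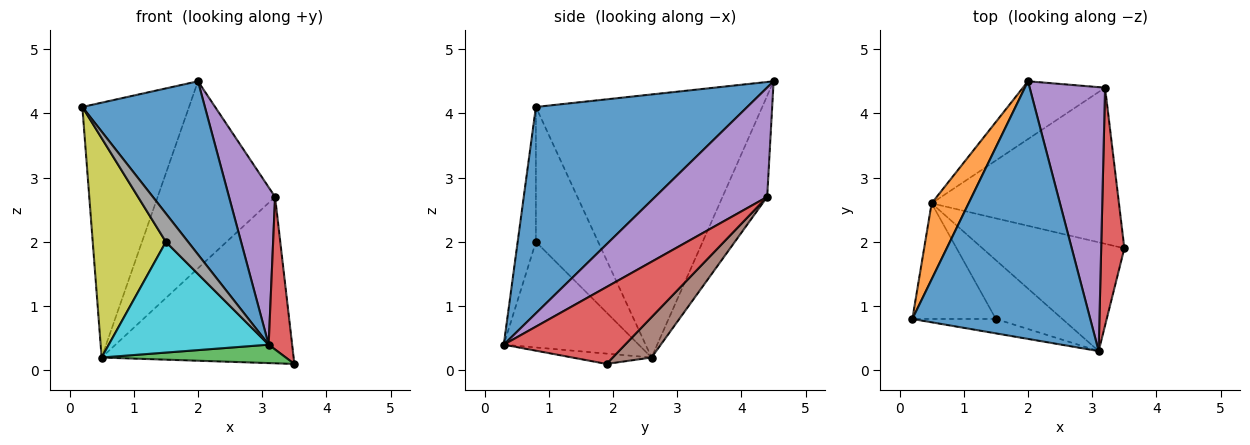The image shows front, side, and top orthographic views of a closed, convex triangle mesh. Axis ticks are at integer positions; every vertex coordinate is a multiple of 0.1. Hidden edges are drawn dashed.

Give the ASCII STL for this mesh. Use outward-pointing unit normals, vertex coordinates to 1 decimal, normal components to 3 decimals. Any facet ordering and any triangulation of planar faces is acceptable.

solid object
 facet normal 0.693 -0.402 0.598
  outer loop
   vertex 3.1 0.3 0.4
   vertex 2.0 4.5 4.5
   vertex 0.2 0.8 4.1
  endloop
 endfacet
 facet normal -0.897 0.423 0.126
  outer loop
   vertex 0.5 2.6 0.2
   vertex 0.2 0.8 4.1
   vertex 2.0 4.5 4.5
  endloop
 endfacet
 facet normal -0.072 -0.166 -0.983
  outer loop
   vertex 0.5 2.6 0.2
   vertex 3.5 1.9 0.1
   vertex 3.1 0.3 0.4
  endloop
 endfacet
 facet normal 0.941 -0.182 0.284
  outer loop
   vertex 3.2 4.4 2.7
   vertex 3.1 0.3 0.4
   vertex 3.5 1.9 0.1
  endloop
 endfacet
 facet normal 0.780 -0.321 0.538
  outer loop
   vertex 3.2 4.4 2.7
   vertex 2.0 4.5 4.5
   vertex 3.1 0.3 0.4
  endloop
 endfacet
 facet normal 0.146 0.721 -0.677
  outer loop
   vertex 3.2 4.4 2.7
   vertex 3.5 1.9 0.1
   vertex 0.5 2.6 0.2
  endloop
 endfacet
 facet normal -0.342 0.898 -0.278
  outer loop
   vertex 3.2 4.4 2.7
   vertex 0.5 2.6 0.2
   vertex 2.0 4.5 4.5
  endloop
 endfacet
 facet normal -0.590 -0.720 -0.365
  outer loop
   vertex 1.5 0.8 2.0
   vertex 3.1 0.3 0.4
   vertex 0.2 0.8 4.1
  endloop
 endfacet
 facet normal -0.602 -0.707 -0.372
  outer loop
   vertex 1.5 0.8 2.0
   vertex 0.2 0.8 4.1
   vertex 0.5 2.6 0.2
  endloop
 endfacet
 facet normal -0.597 -0.708 -0.376
  outer loop
   vertex 1.5 0.8 2.0
   vertex 0.5 2.6 0.2
   vertex 3.1 0.3 0.4
  endloop
 endfacet
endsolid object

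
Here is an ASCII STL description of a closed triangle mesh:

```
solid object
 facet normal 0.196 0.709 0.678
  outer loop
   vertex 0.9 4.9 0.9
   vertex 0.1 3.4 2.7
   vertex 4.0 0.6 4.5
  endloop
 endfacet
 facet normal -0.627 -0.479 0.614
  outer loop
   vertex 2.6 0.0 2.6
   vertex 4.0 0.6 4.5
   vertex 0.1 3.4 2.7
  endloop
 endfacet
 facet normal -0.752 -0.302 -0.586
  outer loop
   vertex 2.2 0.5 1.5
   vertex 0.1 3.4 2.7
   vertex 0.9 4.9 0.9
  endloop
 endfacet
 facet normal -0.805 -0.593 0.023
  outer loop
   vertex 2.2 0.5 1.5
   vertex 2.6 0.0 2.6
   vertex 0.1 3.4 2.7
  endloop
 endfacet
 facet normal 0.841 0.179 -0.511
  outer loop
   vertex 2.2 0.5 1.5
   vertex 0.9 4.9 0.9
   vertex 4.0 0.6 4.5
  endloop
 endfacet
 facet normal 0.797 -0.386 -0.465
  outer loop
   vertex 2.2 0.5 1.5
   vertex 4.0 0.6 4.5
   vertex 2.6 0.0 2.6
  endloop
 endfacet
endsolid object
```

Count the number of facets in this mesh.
6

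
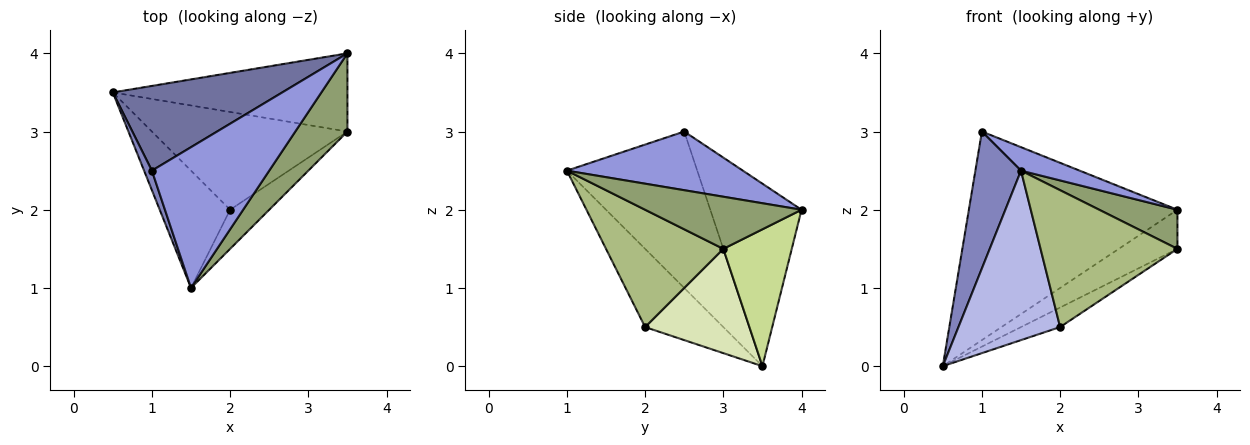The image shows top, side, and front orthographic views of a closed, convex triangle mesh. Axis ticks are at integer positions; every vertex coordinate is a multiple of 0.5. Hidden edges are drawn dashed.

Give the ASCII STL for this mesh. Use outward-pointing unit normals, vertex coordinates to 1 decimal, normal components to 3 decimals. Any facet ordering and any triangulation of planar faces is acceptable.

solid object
 facet normal -0.376 0.859 0.349
  outer loop
   vertex 1.0 2.5 3.0
   vertex 3.5 4.0 2.0
   vertex 0.5 3.5 0.0
  endloop
 endfacet
 facet normal -0.943 -0.330 0.047
  outer loop
   vertex 1.0 2.5 3.0
   vertex 0.5 3.5 0.0
   vertex 1.5 1.0 2.5
  endloop
 endfacet
 facet normal 0.442 -0.147 0.885
  outer loop
   vertex 1.0 2.5 3.0
   vertex 1.5 1.0 2.5
   vertex 3.5 4.0 2.0
  endloop
 endfacet
 facet normal -0.535 -0.695 -0.481
  outer loop
   vertex 2.0 2.0 0.5
   vertex 1.5 1.0 2.5
   vertex 0.5 3.5 0.0
  endloop
 endfacet
 facet normal 0.667 -0.333 0.667
  outer loop
   vertex 3.5 3.0 1.5
   vertex 3.5 4.0 2.0
   vertex 1.5 1.0 2.5
  endloop
 endfacet
 facet normal 0.636 -0.742 -0.212
  outer loop
   vertex 3.5 3.0 1.5
   vertex 1.5 1.0 2.5
   vertex 2.0 2.0 0.5
  endloop
 endfacet
 facet normal 0.463 0.396 -0.793
  outer loop
   vertex 3.5 3.0 1.5
   vertex 0.5 3.5 0.0
   vertex 3.5 4.0 2.0
  endloop
 endfacet
 facet normal 0.463 0.174 -0.869
  outer loop
   vertex 3.5 3.0 1.5
   vertex 2.0 2.0 0.5
   vertex 0.5 3.5 0.0
  endloop
 endfacet
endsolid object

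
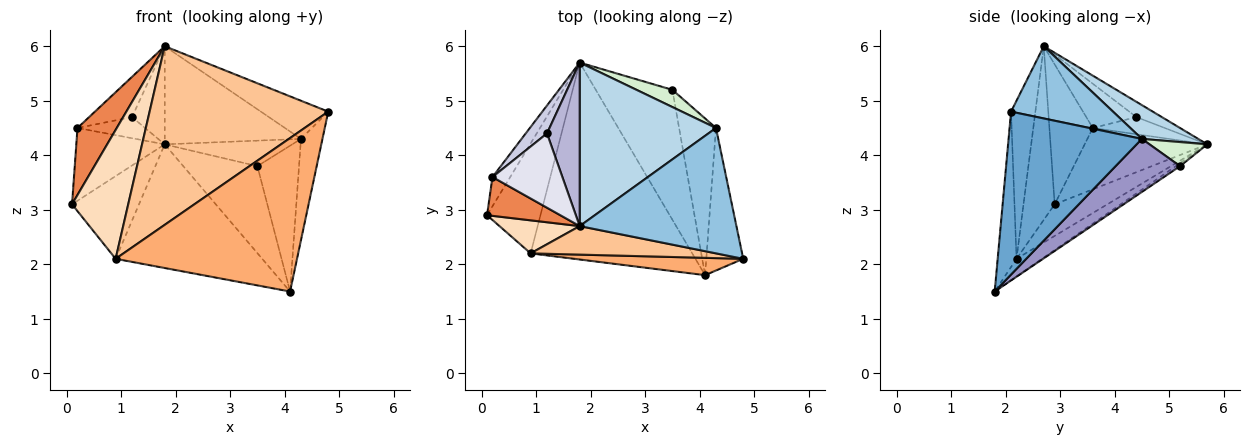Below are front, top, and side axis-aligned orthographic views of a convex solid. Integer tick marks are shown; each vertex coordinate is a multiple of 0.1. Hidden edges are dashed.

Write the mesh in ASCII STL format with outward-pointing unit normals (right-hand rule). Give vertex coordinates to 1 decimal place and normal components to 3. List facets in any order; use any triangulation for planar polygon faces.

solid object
 facet normal 0.963 0.155 -0.218
  outer loop
   vertex 4.3 4.5 4.3
   vertex 4.8 2.1 4.8
   vertex 4.1 1.8 1.5
  endloop
 endfacet
 facet normal 0.403 0.266 0.875
  outer loop
   vertex 4.3 4.5 4.3
   vertex 1.8 2.7 6.0
   vertex 4.8 2.1 4.8
  endloop
 endfacet
 facet normal 0.208 0.503 0.839
  outer loop
   vertex 4.3 4.5 4.3
   vertex 1.8 5.7 4.2
   vertex 1.8 2.7 6.0
  endloop
 endfacet
 facet normal -0.790 0.569 -0.228
  outer loop
   vertex 0.2 3.6 4.5
   vertex 1.8 5.7 4.2
   vertex 0.1 2.9 3.1
  endloop
 endfacet
 facet normal -0.691 -0.625 0.362
  outer loop
   vertex 0.2 3.6 4.5
   vertex 0.1 2.9 3.1
   vertex 1.8 2.7 6.0
  endloop
 endfacet
 facet normal -0.103 -0.988 0.112
  outer loop
   vertex 0.9 2.2 2.1
   vertex 4.1 1.8 1.5
   vertex 4.8 2.1 4.8
  endloop
 endfacet
 facet normal -0.133 -0.979 0.156
  outer loop
   vertex 0.9 2.2 2.1
   vertex 4.8 2.1 4.8
   vertex 1.8 2.7 6.0
  endloop
 endfacet
 facet normal -0.473 -0.853 0.219
  outer loop
   vertex 0.9 2.2 2.1
   vertex 1.8 2.7 6.0
   vertex 0.1 2.9 3.1
  endloop
 endfacet
 facet normal -0.428 0.543 -0.722
  outer loop
   vertex 0.9 2.2 2.1
   vertex 0.1 2.9 3.1
   vertex 1.8 5.7 4.2
  endloop
 endfacet
 facet normal -0.092 0.530 -0.843
  outer loop
   vertex 0.9 2.2 2.1
   vertex 1.8 5.7 4.2
   vertex 4.1 1.8 1.5
  endloop
 endfacet
 facet normal -0.032 0.556 -0.830
  outer loop
   vertex 3.5 5.2 3.8
   vertex 4.1 1.8 1.5
   vertex 1.8 5.7 4.2
  endloop
 endfacet
 facet normal 0.351 0.776 0.524
  outer loop
   vertex 3.5 5.2 3.8
   vertex 1.8 5.7 4.2
   vertex 4.3 4.5 4.3
  endloop
 endfacet
 facet normal 0.725 0.469 -0.504
  outer loop
   vertex 3.5 5.2 3.8
   vertex 4.3 4.5 4.3
   vertex 4.1 1.8 1.5
  endloop
 endfacet
 facet normal -0.372 0.478 0.796
  outer loop
   vertex 1.2 4.4 4.7
   vertex 1.8 2.7 6.0
   vertex 1.8 5.7 4.2
  endloop
 endfacet
 facet normal -0.540 0.508 0.671
  outer loop
   vertex 1.2 4.4 4.7
   vertex 1.8 5.7 4.2
   vertex 0.2 3.6 4.5
  endloop
 endfacet
 facet normal -0.486 0.416 0.768
  outer loop
   vertex 1.2 4.4 4.7
   vertex 0.2 3.6 4.5
   vertex 1.8 2.7 6.0
  endloop
 endfacet
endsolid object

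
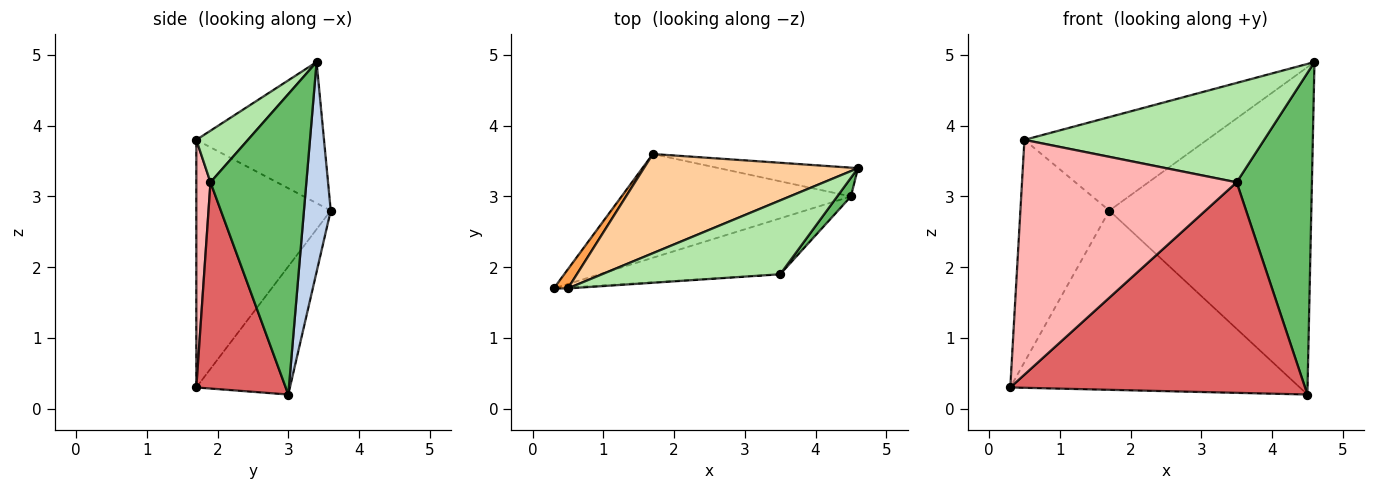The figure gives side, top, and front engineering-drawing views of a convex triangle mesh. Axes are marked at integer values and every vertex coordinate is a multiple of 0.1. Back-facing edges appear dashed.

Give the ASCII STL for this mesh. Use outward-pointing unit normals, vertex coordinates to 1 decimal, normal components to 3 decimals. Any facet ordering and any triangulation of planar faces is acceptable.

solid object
 facet normal -0.269 0.833 -0.483
  outer loop
   vertex 4.5 3.0 0.2
   vertex 0.3 1.7 0.3
   vertex 1.7 3.6 2.8
  endloop
 endfacet
 facet normal 0.131 0.988 -0.087
  outer loop
   vertex 4.5 3.0 0.2
   vertex 1.7 3.6 2.8
   vertex 4.6 3.4 4.9
  endloop
 endfacet
 facet normal -0.833 0.551 0.048
  outer loop
   vertex 0.5 1.7 3.8
   vertex 1.7 3.6 2.8
   vertex 0.3 1.7 0.3
  endloop
 endfacet
 facet normal -0.432 0.618 0.656
  outer loop
   vertex 0.5 1.7 3.8
   vertex 4.6 3.4 4.9
   vertex 1.7 3.6 2.8
  endloop
 endfacet
 facet normal 0.786 -0.617 0.036
  outer loop
   vertex 3.5 1.9 3.2
   vertex 4.5 3.0 0.2
   vertex 4.6 3.4 4.9
  endloop
 endfacet
 facet normal 0.170 -0.791 0.588
  outer loop
   vertex 3.5 1.9 3.2
   vertex 4.6 3.4 4.9
   vertex 0.5 1.7 3.8
  endloop
 endfacet
 facet normal 0.281 -0.927 -0.246
  outer loop
   vertex 3.5 1.9 3.2
   vertex 0.3 1.7 0.3
   vertex 4.5 3.0 0.2
  endloop
 endfacet
 facet normal 0.066 -0.998 -0.004
  outer loop
   vertex 3.5 1.9 3.2
   vertex 0.5 1.7 3.8
   vertex 0.3 1.7 0.3
  endloop
 endfacet
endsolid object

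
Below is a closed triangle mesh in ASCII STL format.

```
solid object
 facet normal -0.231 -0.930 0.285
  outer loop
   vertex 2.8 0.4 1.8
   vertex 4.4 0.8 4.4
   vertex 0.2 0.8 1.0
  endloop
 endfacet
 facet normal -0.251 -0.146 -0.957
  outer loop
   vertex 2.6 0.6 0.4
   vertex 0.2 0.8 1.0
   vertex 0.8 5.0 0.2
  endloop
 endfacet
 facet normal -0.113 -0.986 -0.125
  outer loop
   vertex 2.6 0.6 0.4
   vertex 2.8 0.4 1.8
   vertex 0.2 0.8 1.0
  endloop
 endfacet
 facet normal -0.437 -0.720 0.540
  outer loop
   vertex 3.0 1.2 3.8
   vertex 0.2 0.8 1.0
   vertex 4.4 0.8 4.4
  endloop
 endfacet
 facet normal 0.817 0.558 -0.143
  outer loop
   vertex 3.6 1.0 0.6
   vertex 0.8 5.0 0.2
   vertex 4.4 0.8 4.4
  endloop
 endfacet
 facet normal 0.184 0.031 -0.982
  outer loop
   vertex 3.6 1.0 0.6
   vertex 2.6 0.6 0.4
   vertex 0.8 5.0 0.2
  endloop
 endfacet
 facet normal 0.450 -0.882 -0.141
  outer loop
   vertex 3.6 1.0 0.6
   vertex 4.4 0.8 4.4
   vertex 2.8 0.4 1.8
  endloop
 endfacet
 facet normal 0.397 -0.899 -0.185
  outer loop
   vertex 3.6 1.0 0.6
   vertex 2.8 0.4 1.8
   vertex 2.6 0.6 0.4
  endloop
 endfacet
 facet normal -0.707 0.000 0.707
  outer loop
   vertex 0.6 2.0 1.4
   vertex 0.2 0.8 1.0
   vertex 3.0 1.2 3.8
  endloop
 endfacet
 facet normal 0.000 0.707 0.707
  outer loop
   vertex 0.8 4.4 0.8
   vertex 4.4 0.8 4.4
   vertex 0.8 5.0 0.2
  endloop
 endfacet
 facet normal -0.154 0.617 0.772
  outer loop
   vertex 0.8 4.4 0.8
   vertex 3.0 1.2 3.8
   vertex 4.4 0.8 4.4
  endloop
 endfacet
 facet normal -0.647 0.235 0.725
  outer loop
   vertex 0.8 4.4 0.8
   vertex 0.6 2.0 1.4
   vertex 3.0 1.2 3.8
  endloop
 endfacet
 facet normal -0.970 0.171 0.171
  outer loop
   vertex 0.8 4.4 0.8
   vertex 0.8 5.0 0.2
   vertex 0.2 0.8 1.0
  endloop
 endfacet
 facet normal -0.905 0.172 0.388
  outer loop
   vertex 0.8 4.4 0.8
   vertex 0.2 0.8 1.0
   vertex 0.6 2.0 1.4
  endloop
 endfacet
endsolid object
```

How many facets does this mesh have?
14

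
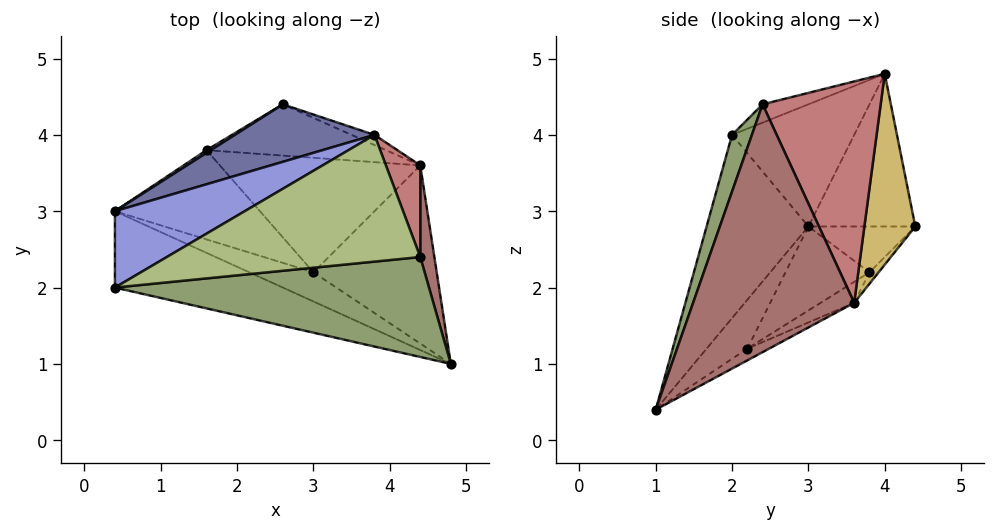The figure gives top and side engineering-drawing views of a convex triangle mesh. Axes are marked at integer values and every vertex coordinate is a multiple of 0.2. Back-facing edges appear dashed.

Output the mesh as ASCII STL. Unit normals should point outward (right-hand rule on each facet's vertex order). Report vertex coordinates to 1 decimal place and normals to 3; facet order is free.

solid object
 facet normal -0.482 0.757 0.441
  outer loop
   vertex 2.6 4.4 2.8
   vertex 0.4 3.0 2.8
   vertex 3.8 4.0 4.8
  endloop
 endfacet
 facet normal -0.573 -0.630 -0.525
  outer loop
   vertex 0.4 2.0 4.0
   vertex 0.4 3.0 2.8
   vertex 4.8 1.0 0.4
  endloop
 endfacet
 facet normal -0.516 0.658 0.548
  outer loop
   vertex 0.4 2.0 4.0
   vertex 3.8 4.0 4.8
   vertex 0.4 3.0 2.8
  endloop
 endfacet
 facet normal -0.536 0.843 0.051
  outer loop
   vertex 1.6 3.8 2.2
   vertex 0.4 3.0 2.8
   vertex 2.6 4.4 2.8
  endloop
 endfacet
 facet normal 0.061 -0.940 0.335
  outer loop
   vertex 4.4 2.4 4.4
   vertex 0.4 2.0 4.0
   vertex 4.8 1.0 0.4
  endloop
 endfacet
 facet normal -0.069 -0.266 0.961
  outer loop
   vertex 4.4 2.4 4.4
   vertex 3.8 4.0 4.8
   vertex 0.4 2.0 4.0
  endloop
 endfacet
 facet normal -0.567 -0.354 -0.744
  outer loop
   vertex 3.0 2.2 1.2
   vertex 4.8 1.0 0.4
   vertex 0.4 3.0 2.8
  endloop
 endfacet
 facet normal -0.498 0.102 -0.861
  outer loop
   vertex 3.0 2.2 1.2
   vertex 0.4 3.0 2.8
   vertex 1.6 3.8 2.2
  endloop
 endfacet
 facet normal -0.043 0.741 -0.670
  outer loop
   vertex 4.4 3.6 1.8
   vertex 1.6 3.8 2.2
   vertex 2.6 4.4 2.8
  endloop
 endfacet
 facet normal 0.384 0.922 -0.046
  outer loop
   vertex 4.4 3.6 1.8
   vertex 2.6 4.4 2.8
   vertex 3.8 4.0 4.8
  endloop
 endfacet
 facet normal -0.084 0.462 -0.883
  outer loop
   vertex 4.4 3.6 1.8
   vertex 4.8 1.0 0.4
   vertex 3.0 2.2 1.2
  endloop
 endfacet
 facet normal -0.092 0.469 -0.879
  outer loop
   vertex 4.4 3.6 1.8
   vertex 3.0 2.2 1.2
   vertex 1.6 3.8 2.2
  endloop
 endfacet
 facet normal 0.991 0.122 0.056
  outer loop
   vertex 4.4 3.6 1.8
   vertex 4.4 2.4 4.4
   vertex 4.8 1.0 0.4
  endloop
 endfacet
 facet normal 0.938 0.315 0.146
  outer loop
   vertex 4.4 3.6 1.8
   vertex 3.8 4.0 4.8
   vertex 4.4 2.4 4.4
  endloop
 endfacet
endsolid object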